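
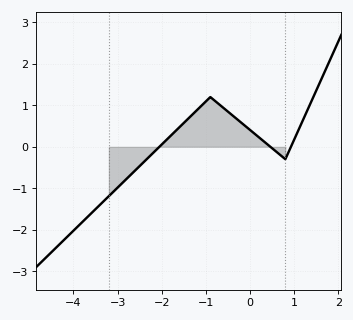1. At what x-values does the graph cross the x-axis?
-2.05, 0.46, 0.927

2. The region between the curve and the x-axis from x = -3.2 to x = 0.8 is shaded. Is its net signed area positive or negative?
positive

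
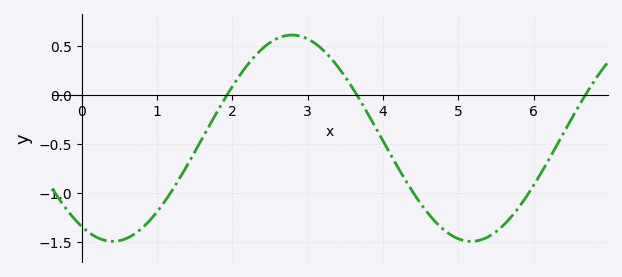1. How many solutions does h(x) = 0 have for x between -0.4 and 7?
3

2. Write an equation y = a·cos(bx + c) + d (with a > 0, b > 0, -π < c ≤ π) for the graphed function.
y = 1.05cos(1.3x + 2.6) - 0.44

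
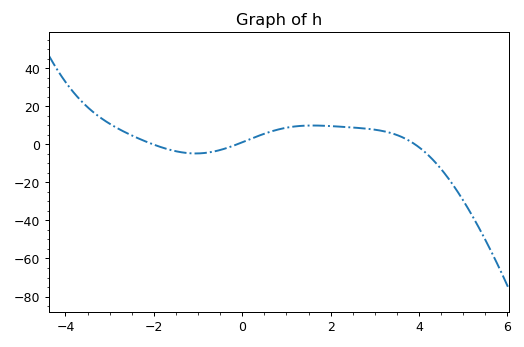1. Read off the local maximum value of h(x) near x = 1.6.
10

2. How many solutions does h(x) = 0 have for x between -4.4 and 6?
3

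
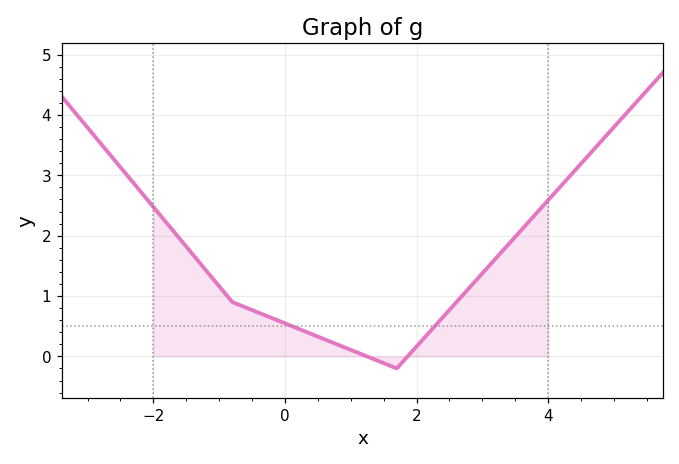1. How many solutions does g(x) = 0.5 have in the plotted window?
2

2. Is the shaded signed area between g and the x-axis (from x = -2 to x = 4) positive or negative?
positive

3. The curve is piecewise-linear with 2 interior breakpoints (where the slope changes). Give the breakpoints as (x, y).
(-0.8, 0.9); (1.7, -0.2)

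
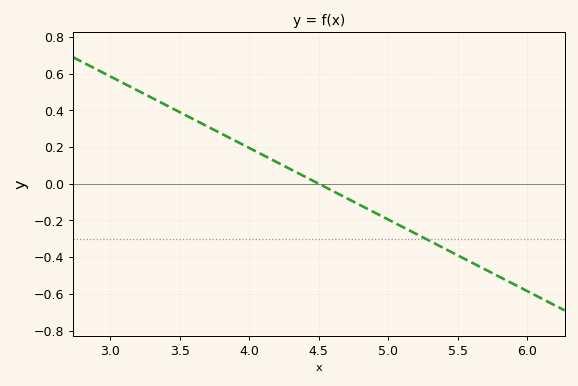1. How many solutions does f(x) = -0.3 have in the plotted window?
1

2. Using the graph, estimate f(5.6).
-0.42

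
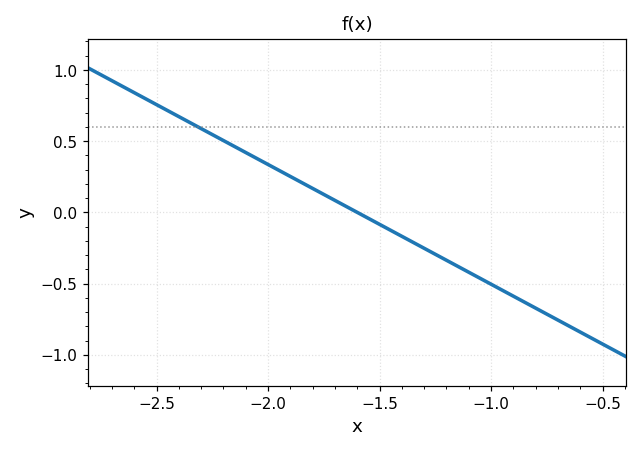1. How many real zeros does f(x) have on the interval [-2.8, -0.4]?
1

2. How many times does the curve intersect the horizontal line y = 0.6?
1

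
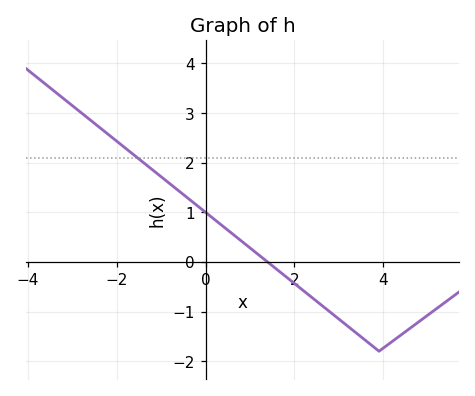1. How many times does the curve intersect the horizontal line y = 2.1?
1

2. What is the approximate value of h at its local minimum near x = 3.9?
-1.8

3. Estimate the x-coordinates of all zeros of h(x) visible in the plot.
1.4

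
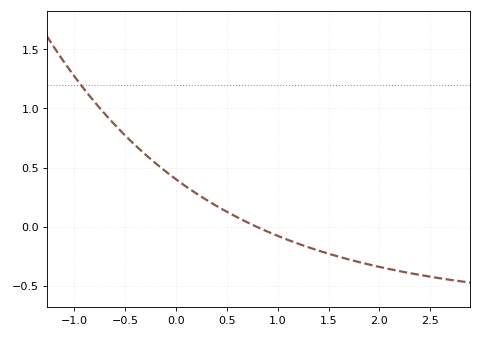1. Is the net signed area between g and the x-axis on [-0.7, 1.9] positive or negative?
positive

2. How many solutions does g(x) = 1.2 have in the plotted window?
1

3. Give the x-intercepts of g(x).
0.79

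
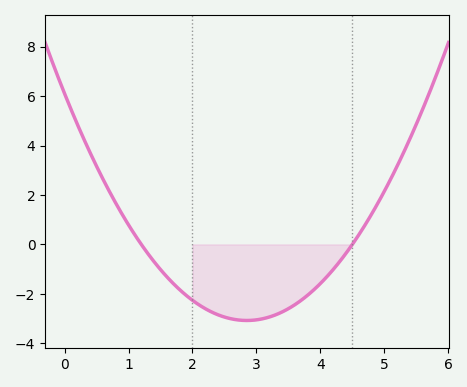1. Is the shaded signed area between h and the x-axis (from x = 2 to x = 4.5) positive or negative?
negative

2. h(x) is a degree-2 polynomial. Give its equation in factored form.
y = 1.13(x - 1.2)(x - 4.5)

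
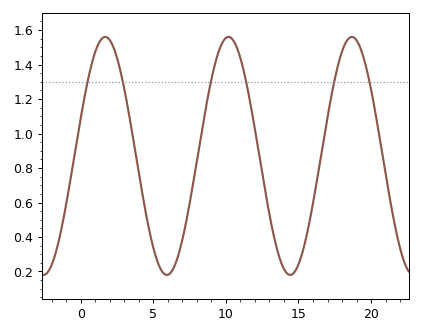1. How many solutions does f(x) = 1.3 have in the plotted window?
6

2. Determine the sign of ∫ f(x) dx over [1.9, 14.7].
positive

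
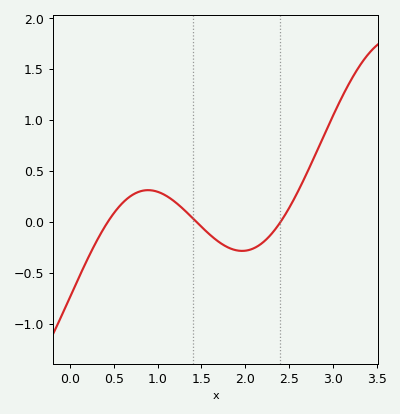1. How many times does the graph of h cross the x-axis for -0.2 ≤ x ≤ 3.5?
3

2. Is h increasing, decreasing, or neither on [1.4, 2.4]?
neither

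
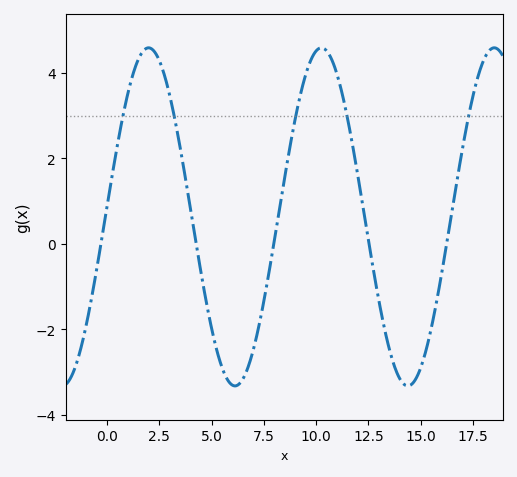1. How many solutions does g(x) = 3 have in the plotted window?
5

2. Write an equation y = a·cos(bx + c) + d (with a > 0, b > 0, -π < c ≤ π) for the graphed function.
y = 3.96cos(0.76x - 1.5) + 0.63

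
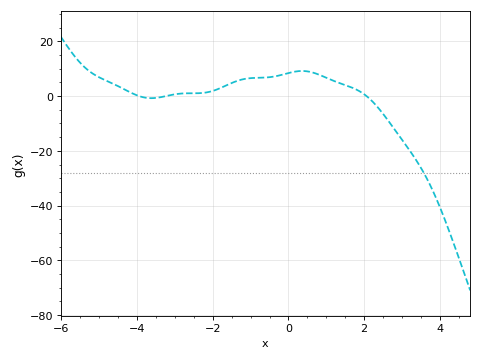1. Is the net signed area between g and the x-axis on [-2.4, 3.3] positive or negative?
positive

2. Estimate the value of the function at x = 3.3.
-22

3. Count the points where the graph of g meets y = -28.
1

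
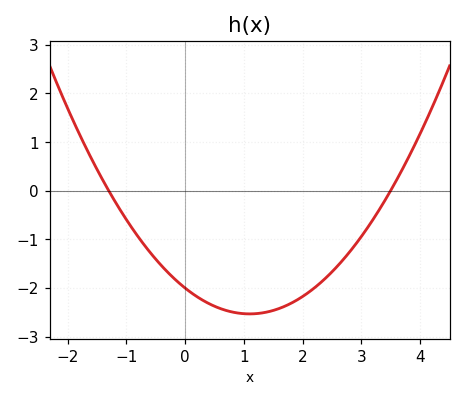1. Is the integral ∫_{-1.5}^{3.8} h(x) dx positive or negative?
negative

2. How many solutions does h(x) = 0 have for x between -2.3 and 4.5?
2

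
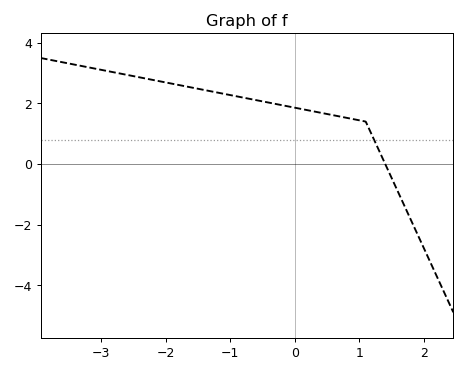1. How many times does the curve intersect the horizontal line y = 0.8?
1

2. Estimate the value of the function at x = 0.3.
1.73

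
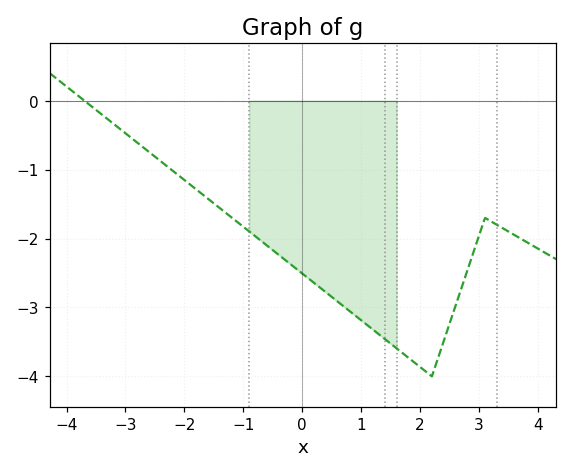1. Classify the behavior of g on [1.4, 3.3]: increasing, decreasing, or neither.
neither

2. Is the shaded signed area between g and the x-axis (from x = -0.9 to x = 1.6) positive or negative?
negative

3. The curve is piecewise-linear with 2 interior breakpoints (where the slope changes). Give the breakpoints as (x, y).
(2.2, -4); (3.1, -1.7)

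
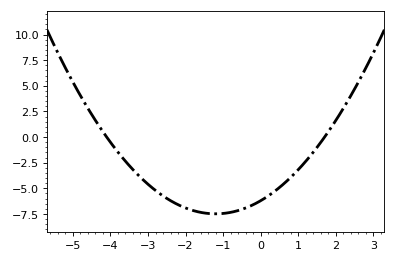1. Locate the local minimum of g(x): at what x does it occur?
-1.2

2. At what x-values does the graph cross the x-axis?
-4, 1.6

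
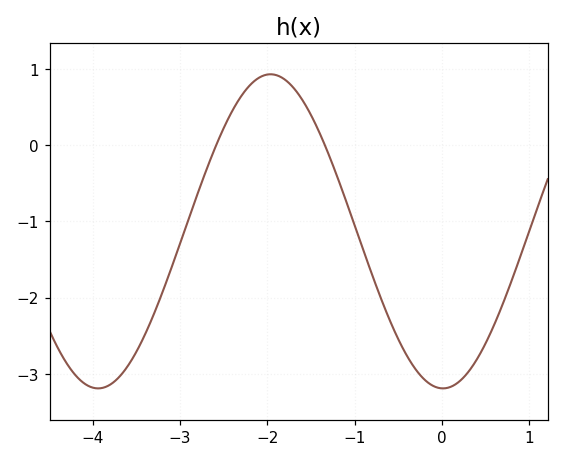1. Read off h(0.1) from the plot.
-3.2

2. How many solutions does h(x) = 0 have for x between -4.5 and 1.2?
2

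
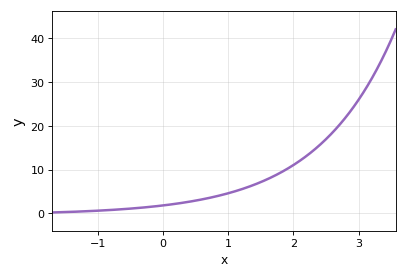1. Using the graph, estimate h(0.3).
2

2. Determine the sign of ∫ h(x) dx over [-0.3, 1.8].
positive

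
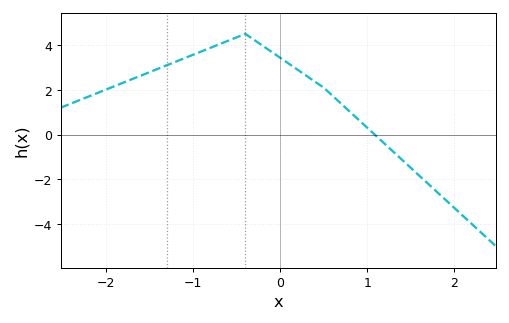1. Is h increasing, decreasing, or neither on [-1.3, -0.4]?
increasing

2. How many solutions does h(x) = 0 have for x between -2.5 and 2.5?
1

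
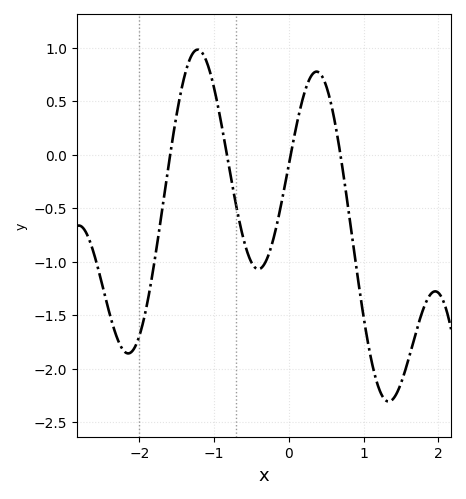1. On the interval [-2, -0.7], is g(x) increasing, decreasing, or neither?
neither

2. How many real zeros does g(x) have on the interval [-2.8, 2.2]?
4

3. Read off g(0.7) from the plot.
-0.05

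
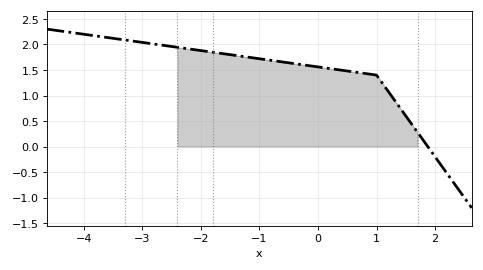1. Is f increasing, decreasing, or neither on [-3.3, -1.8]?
decreasing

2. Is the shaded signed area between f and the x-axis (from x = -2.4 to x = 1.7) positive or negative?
positive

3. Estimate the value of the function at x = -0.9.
1.7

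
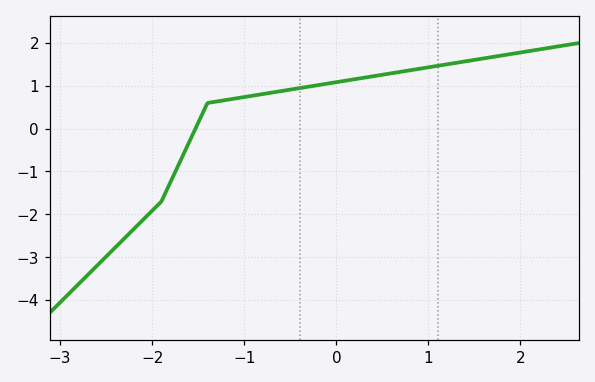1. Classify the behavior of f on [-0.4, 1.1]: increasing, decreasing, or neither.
increasing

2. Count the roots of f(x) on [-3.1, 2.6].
1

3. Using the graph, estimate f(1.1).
1.47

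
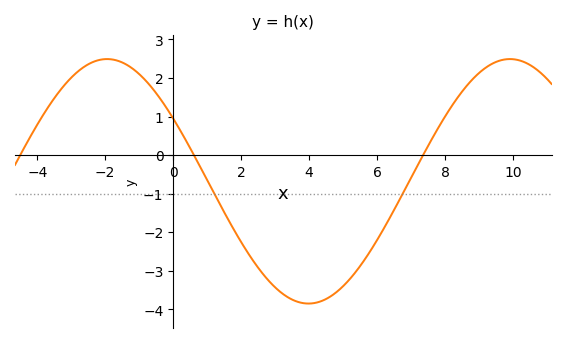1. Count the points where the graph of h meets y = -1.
2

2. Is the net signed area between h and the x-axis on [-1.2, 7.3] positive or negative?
negative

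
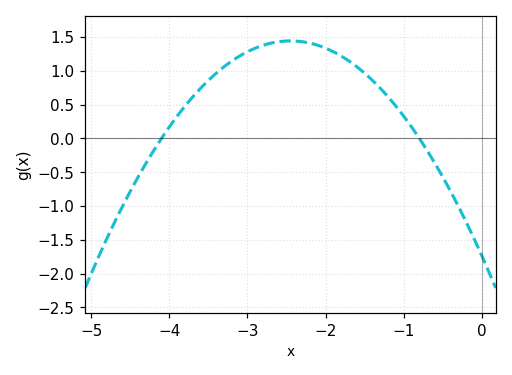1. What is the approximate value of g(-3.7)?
0.615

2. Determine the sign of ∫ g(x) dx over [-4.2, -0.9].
positive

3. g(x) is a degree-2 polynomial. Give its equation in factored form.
y = -0.53(x + 4.1)(x + 0.8)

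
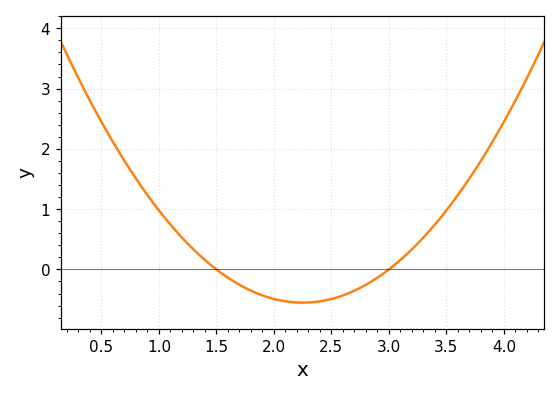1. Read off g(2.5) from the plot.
-0.5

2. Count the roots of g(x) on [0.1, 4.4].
2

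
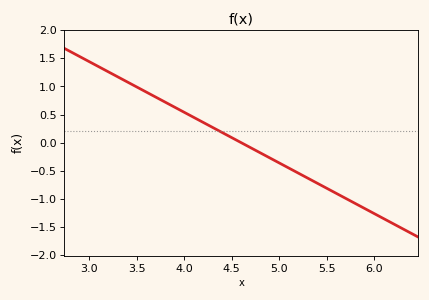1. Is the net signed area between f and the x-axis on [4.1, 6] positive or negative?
negative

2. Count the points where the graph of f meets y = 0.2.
1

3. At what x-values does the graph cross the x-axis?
4.6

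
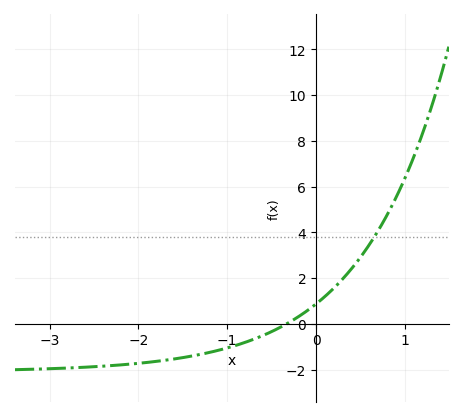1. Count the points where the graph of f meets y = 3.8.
1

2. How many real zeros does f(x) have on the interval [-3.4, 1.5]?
1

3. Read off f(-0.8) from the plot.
-0.812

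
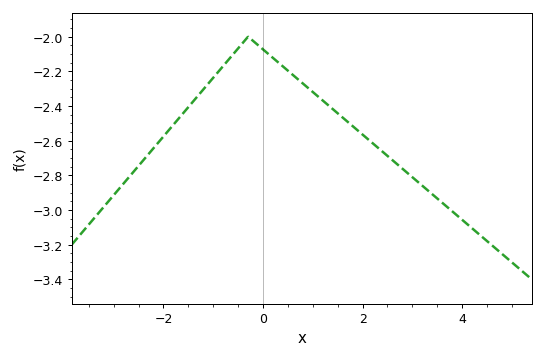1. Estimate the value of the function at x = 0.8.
-2.28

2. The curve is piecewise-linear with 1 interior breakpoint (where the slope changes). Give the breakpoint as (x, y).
(-0.3, -2)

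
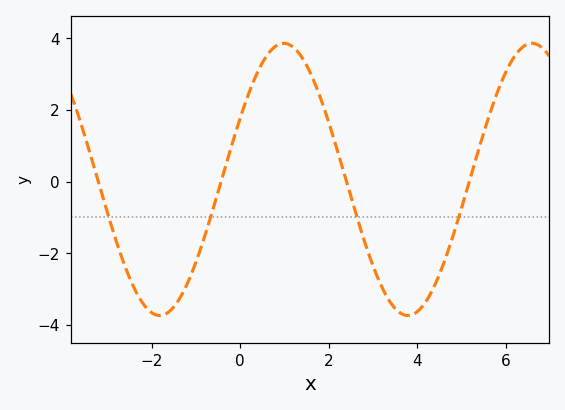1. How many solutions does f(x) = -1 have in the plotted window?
4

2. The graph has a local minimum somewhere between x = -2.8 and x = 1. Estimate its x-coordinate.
-1.82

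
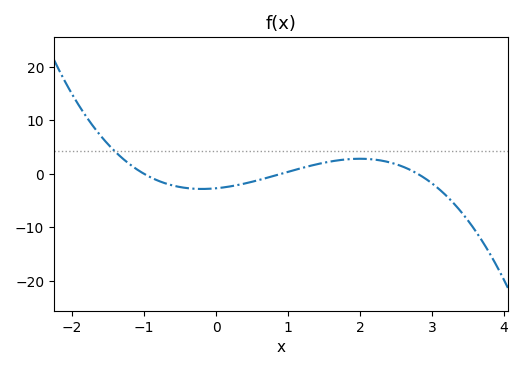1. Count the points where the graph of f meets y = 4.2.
1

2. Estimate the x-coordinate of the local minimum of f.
-0.2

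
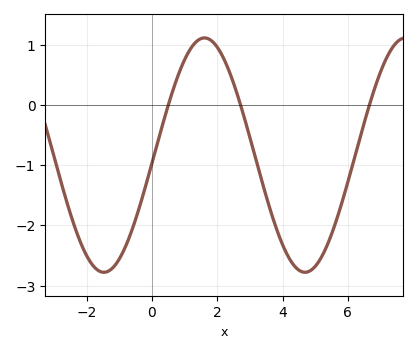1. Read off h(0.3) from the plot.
-0.373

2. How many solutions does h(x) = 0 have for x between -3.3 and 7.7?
3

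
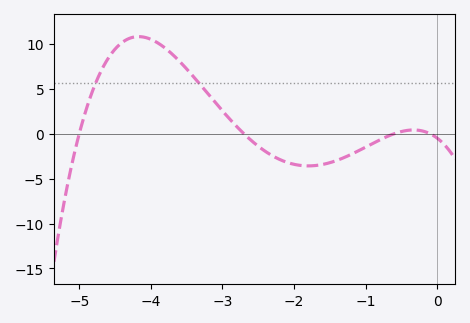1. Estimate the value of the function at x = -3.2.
4.42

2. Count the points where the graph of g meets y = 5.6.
2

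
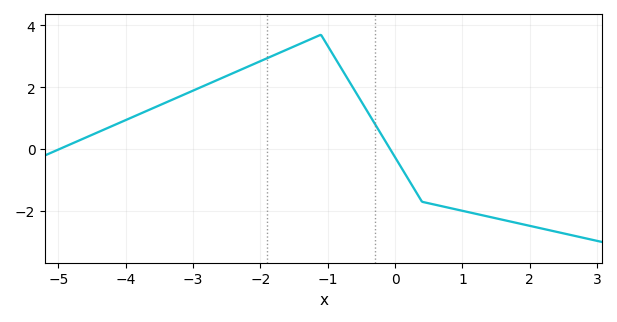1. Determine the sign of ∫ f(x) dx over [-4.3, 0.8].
positive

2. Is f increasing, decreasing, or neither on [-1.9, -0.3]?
neither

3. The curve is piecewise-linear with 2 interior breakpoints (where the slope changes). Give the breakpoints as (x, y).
(-1.1, 3.7); (0.4, -1.7)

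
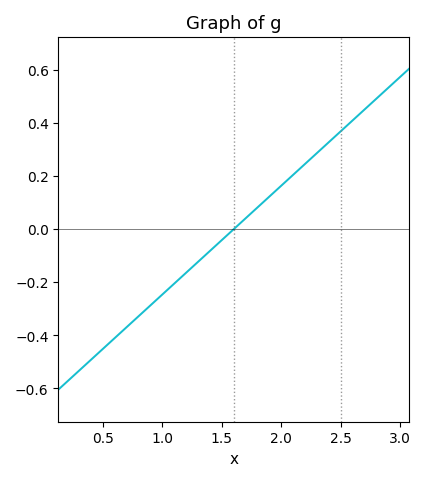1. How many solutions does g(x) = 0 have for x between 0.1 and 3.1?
1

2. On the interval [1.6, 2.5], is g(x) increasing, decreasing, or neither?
increasing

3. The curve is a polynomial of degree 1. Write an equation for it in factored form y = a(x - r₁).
y = 0.41(x - 1.6)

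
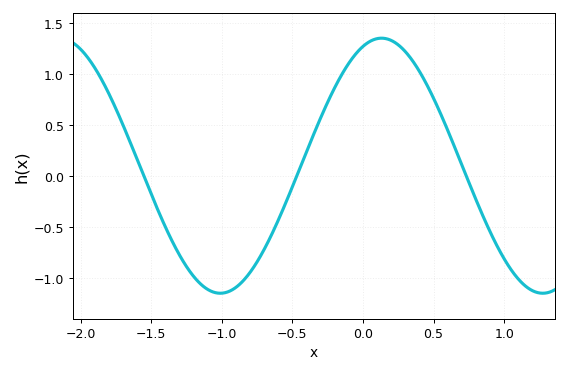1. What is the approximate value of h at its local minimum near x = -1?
-1.15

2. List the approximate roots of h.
-1.55, -0.45, 0.75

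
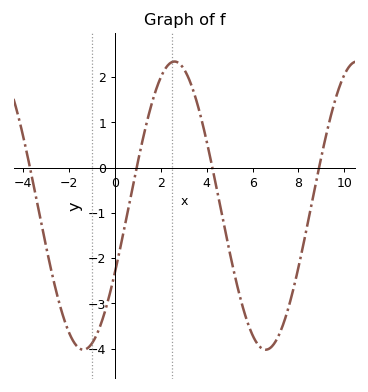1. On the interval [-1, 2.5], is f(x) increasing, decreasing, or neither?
increasing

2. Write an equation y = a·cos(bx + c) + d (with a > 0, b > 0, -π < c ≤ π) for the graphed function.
y = 3.18cos(0.79x - 2) - 0.84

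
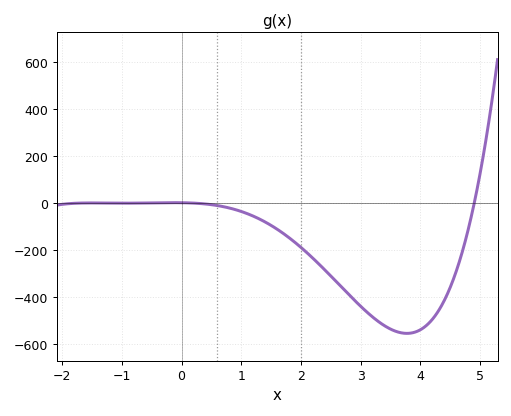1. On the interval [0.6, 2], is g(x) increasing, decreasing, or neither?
decreasing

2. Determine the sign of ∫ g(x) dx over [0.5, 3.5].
negative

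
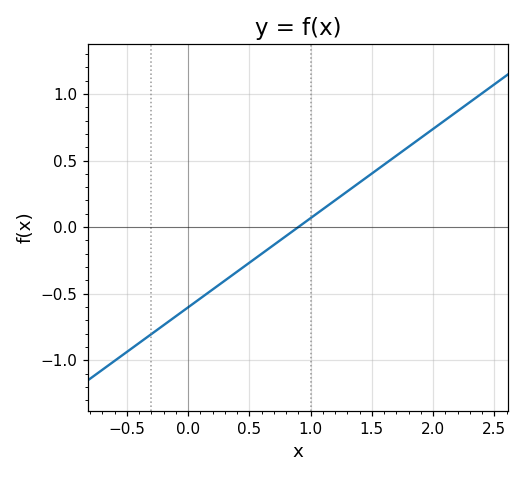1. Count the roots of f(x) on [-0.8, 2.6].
1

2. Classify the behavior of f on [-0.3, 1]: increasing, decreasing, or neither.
increasing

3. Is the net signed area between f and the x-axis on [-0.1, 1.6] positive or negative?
negative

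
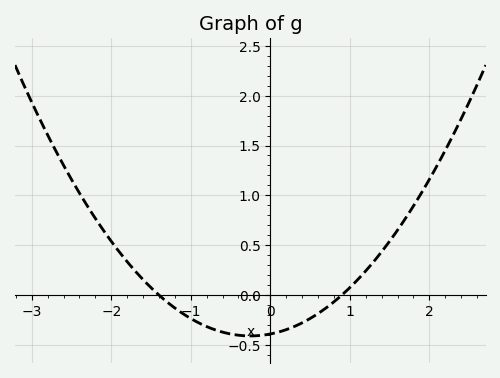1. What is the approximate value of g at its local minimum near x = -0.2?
-0.4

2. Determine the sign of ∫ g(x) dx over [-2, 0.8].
negative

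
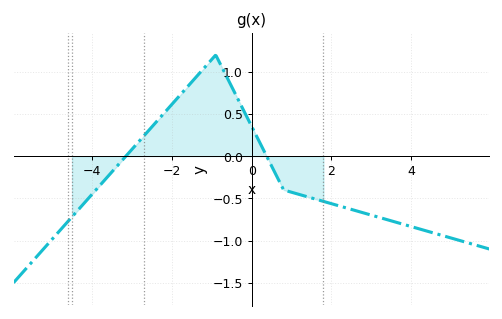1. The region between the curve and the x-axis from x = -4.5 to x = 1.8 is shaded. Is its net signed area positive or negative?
positive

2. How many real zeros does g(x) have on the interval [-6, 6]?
2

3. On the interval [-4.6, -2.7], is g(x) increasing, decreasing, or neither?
increasing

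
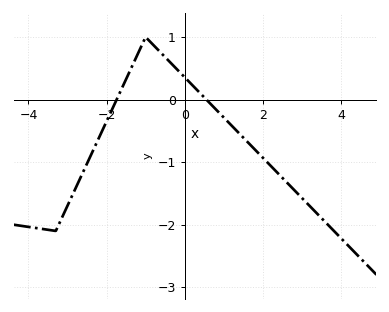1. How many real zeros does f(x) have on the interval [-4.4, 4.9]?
2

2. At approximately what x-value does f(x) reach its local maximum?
-1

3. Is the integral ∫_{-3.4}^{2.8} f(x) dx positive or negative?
negative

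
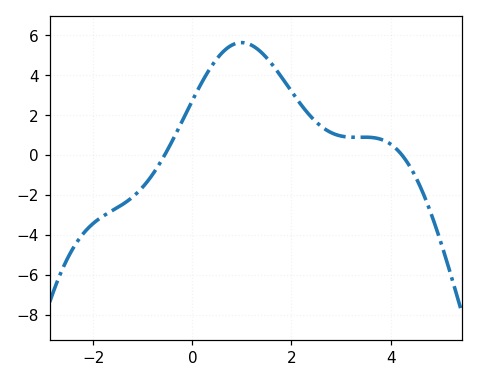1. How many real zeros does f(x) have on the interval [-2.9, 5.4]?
2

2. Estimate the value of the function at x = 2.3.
2.2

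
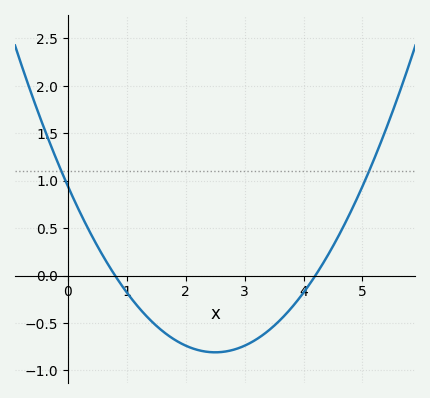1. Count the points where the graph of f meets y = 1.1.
2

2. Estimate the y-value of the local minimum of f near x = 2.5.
-0.8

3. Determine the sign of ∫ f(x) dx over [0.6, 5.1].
negative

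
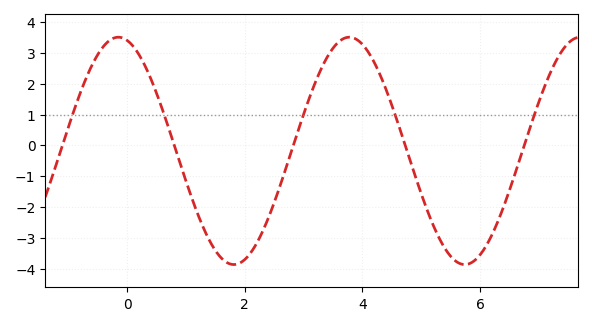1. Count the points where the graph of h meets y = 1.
5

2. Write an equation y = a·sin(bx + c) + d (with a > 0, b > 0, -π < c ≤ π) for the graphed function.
y = 3.69sin(1.6x + 1.81) - 0.18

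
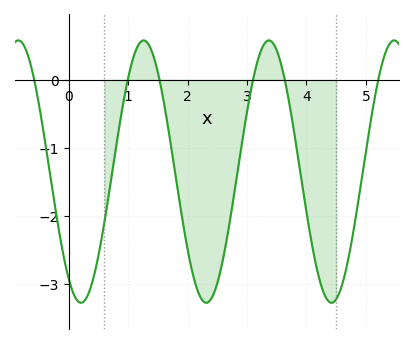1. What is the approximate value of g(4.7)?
-2.65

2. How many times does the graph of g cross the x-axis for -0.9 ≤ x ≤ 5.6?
6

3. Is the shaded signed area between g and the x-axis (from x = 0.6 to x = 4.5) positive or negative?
negative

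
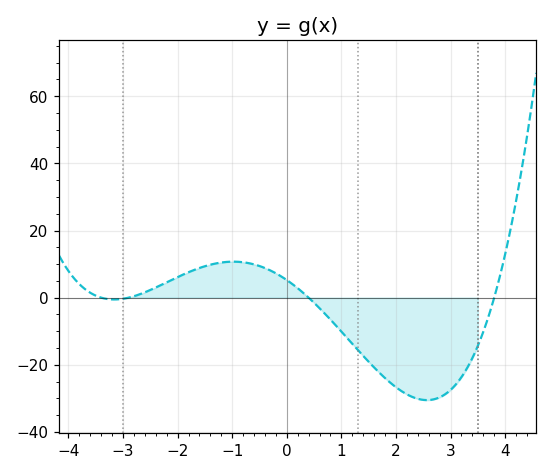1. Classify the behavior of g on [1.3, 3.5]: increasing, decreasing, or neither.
neither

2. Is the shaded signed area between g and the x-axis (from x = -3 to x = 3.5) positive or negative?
negative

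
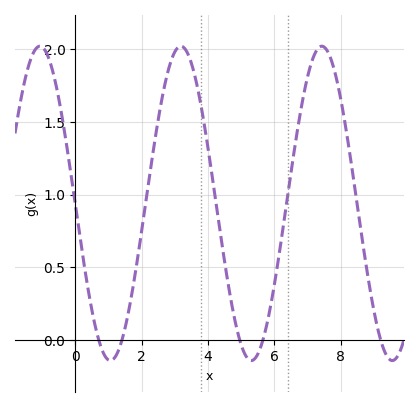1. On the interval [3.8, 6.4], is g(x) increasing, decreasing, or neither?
neither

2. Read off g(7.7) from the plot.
1.93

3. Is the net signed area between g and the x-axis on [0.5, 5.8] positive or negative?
positive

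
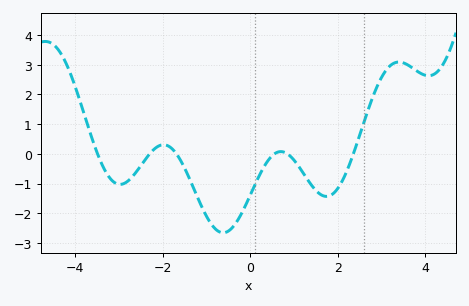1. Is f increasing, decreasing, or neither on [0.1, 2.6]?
neither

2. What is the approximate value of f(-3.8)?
1.34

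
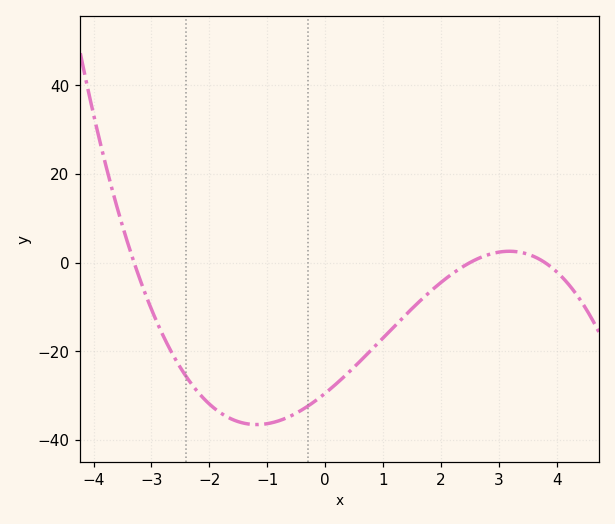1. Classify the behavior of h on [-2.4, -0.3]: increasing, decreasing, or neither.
neither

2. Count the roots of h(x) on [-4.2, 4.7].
3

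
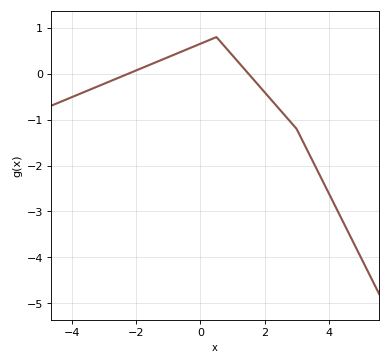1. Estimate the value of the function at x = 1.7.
-0.2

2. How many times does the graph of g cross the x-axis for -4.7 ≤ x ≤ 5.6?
2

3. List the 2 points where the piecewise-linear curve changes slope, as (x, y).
(0.5, 0.8); (3, -1.2)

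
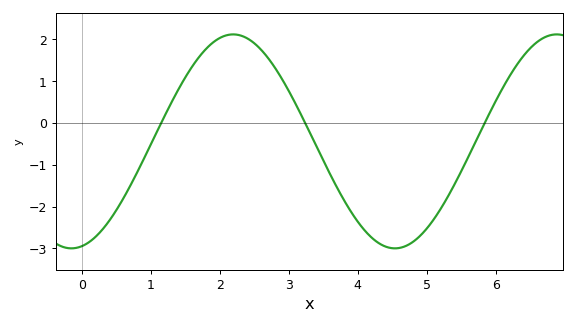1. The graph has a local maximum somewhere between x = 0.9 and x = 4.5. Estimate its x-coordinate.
2.2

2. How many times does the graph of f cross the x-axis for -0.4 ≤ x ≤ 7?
3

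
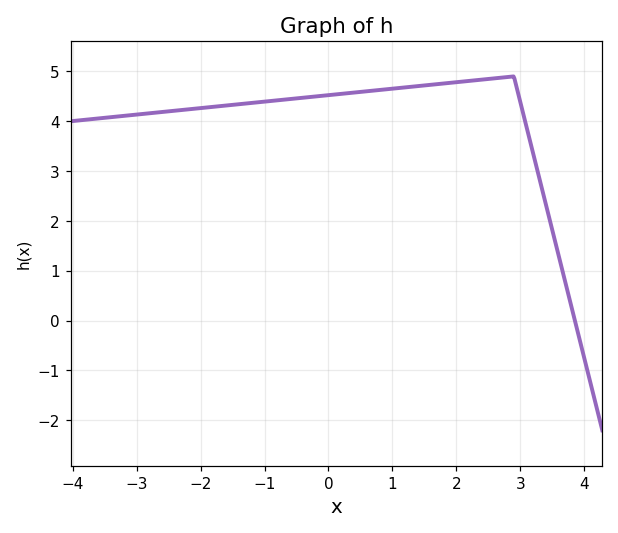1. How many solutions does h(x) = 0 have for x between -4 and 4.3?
1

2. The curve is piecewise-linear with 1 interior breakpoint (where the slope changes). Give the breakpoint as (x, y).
(2.9, 4.9)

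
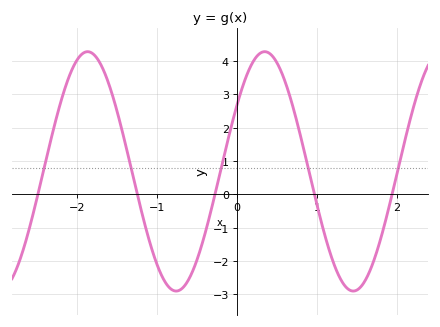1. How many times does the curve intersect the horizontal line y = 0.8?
5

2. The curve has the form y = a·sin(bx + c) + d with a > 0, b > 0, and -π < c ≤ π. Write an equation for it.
y = 3.59sin(2.84x + 0.58) + 0.69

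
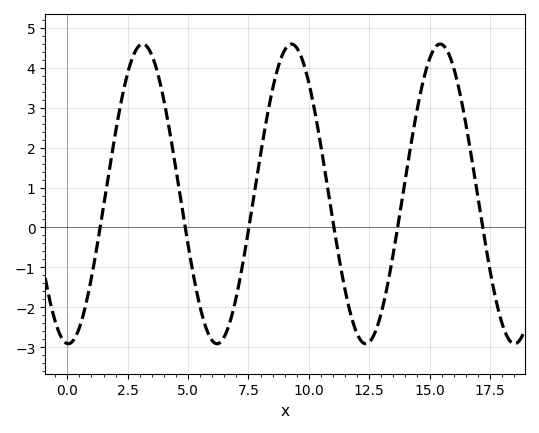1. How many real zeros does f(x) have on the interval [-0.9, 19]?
6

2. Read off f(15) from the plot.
4.2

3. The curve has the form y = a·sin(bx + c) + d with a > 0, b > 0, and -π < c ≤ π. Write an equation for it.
y = 3.75sin(1x - 1.6) + 0.84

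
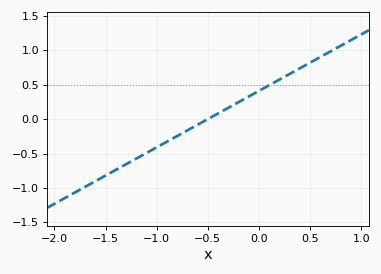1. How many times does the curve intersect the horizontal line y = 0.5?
1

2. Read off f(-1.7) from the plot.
-1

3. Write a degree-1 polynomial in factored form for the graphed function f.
y = 0.82(x + 0.5)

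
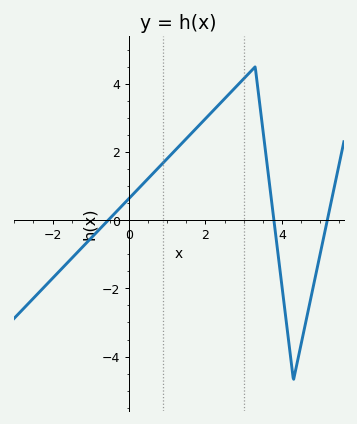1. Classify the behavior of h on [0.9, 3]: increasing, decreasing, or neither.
increasing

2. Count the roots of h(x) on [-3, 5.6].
3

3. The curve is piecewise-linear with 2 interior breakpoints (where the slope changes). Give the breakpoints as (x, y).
(3.3, 4.5); (4.3, -4.7)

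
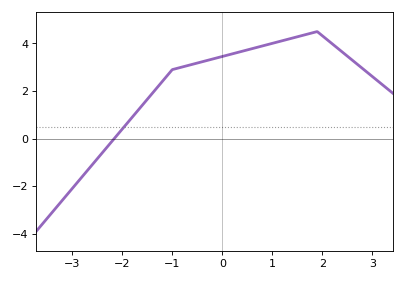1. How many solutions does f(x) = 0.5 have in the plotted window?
1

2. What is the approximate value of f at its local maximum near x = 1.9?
4.4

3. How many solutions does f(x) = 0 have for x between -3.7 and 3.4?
1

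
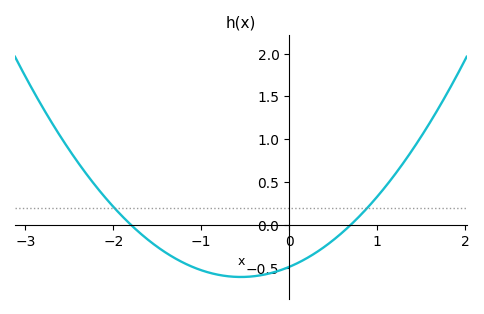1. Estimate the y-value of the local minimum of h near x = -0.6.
-0.6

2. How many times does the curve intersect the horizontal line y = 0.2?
2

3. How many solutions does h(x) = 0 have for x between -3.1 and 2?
2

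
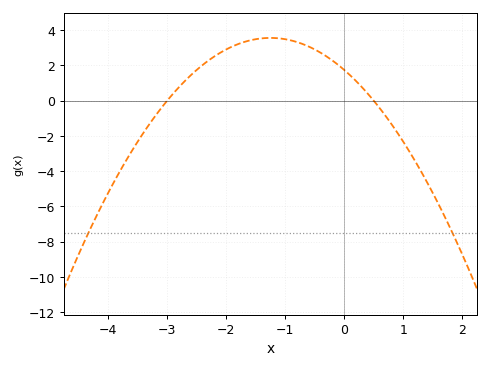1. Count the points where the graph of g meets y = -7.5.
2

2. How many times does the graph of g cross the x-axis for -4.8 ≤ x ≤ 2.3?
2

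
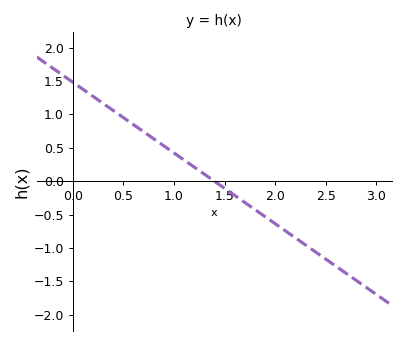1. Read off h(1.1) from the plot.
0.318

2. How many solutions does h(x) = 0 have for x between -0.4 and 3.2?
1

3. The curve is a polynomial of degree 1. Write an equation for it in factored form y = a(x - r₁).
y = -1.06(x - 1.4)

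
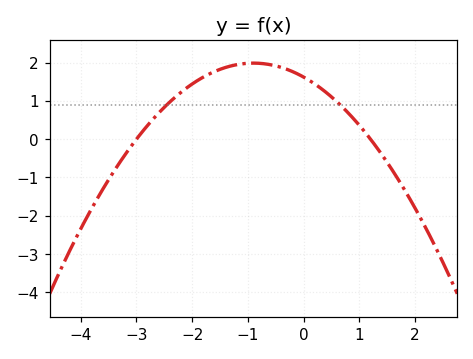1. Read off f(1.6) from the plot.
-0.828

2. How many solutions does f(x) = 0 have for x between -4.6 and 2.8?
2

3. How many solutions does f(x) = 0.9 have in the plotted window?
2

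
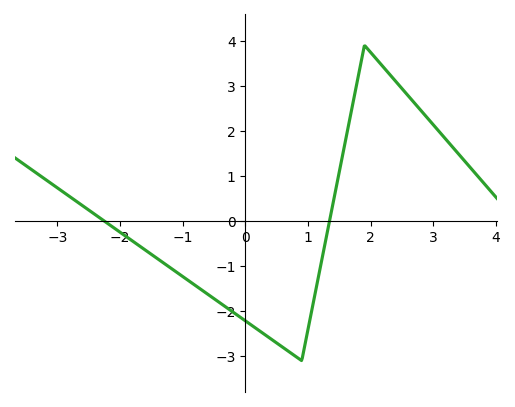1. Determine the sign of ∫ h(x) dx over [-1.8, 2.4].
negative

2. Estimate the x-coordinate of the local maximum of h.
2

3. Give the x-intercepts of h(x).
-2.2, 1.4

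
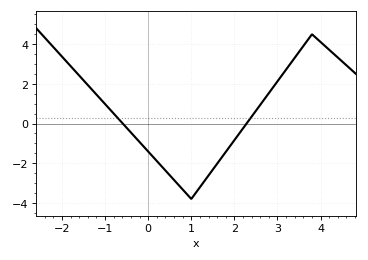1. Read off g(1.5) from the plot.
-2.32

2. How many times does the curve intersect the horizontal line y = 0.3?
2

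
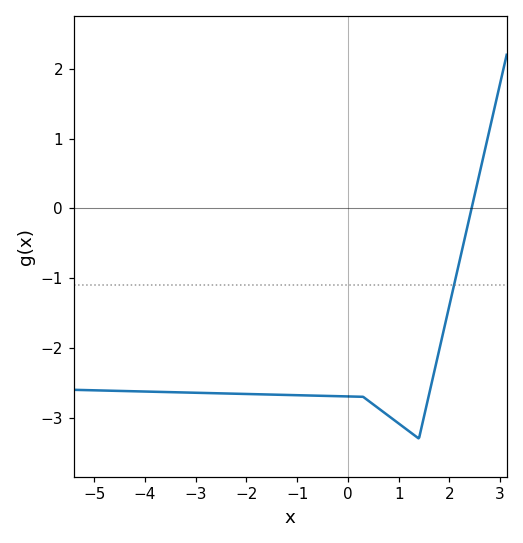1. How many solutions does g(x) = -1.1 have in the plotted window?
1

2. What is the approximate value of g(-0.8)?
-2.7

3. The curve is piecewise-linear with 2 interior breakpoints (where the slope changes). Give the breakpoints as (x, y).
(0.3, -2.7); (1.4, -3.3)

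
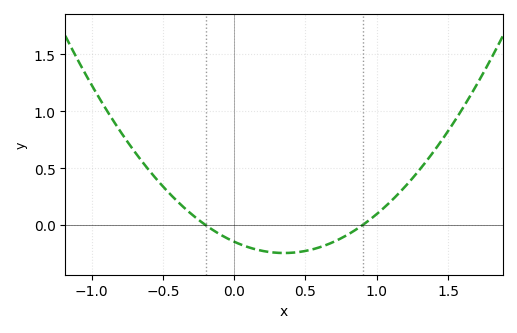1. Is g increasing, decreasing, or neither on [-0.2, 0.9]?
neither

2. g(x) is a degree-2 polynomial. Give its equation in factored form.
y = 0.81(x + 0.2)(x - 0.9)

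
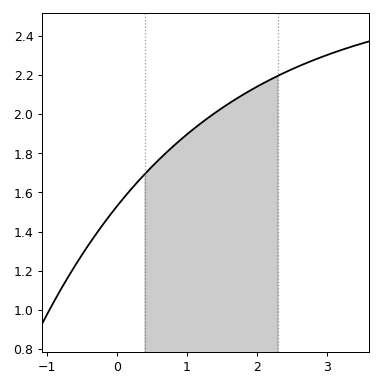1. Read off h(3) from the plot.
2.3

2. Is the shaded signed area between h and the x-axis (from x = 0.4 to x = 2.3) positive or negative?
positive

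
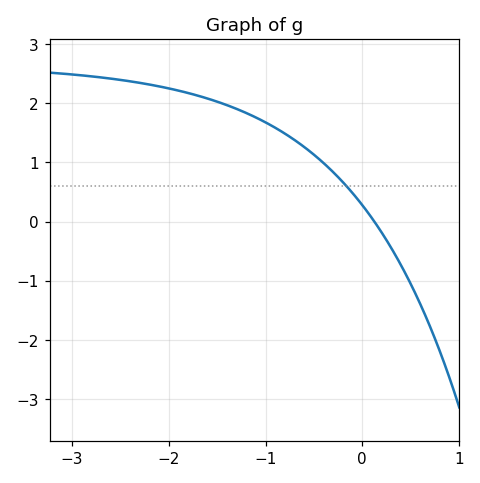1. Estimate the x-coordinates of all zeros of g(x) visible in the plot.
0.125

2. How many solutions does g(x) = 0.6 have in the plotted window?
1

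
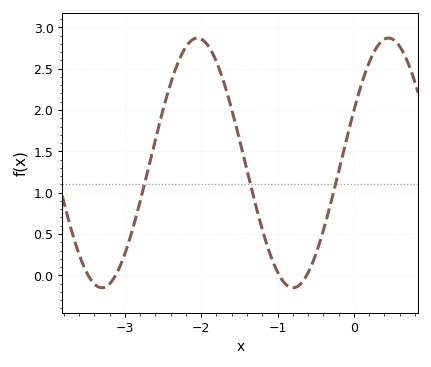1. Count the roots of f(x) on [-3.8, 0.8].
4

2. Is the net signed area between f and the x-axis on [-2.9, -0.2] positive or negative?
positive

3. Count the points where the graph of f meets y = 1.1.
3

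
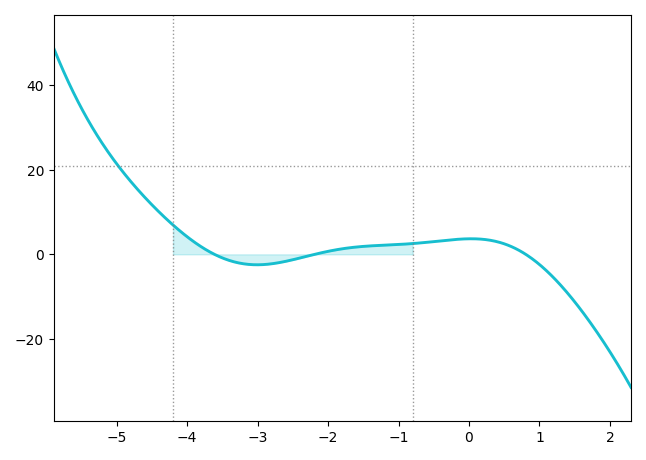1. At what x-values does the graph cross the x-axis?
-3.6, -2.2, 0.8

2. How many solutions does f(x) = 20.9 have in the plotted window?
1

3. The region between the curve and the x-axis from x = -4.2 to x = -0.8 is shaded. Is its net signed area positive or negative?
positive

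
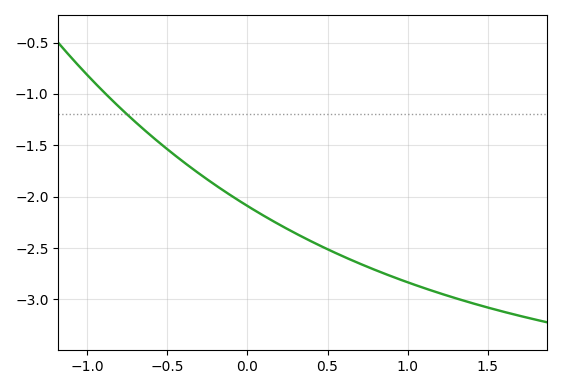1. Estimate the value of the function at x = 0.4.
-2.45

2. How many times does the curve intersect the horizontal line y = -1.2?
1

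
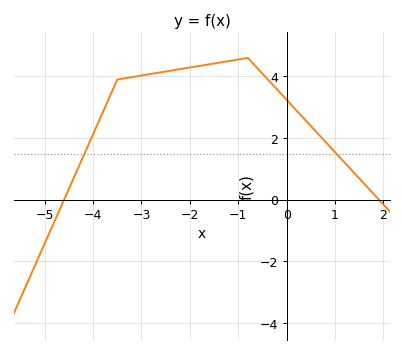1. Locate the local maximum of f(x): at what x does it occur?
-0.8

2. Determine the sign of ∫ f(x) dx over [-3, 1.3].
positive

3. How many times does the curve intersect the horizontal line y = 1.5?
2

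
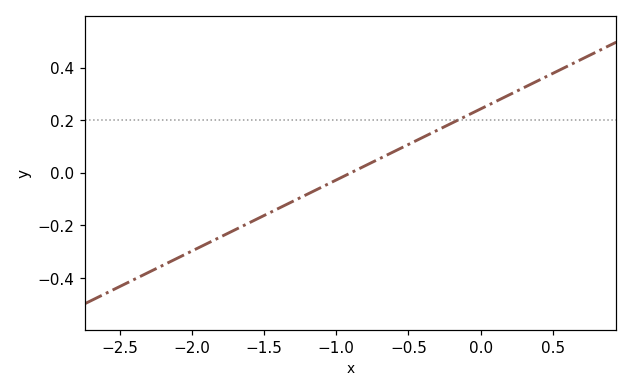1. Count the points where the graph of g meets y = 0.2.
1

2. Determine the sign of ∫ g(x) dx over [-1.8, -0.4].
negative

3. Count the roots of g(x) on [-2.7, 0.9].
1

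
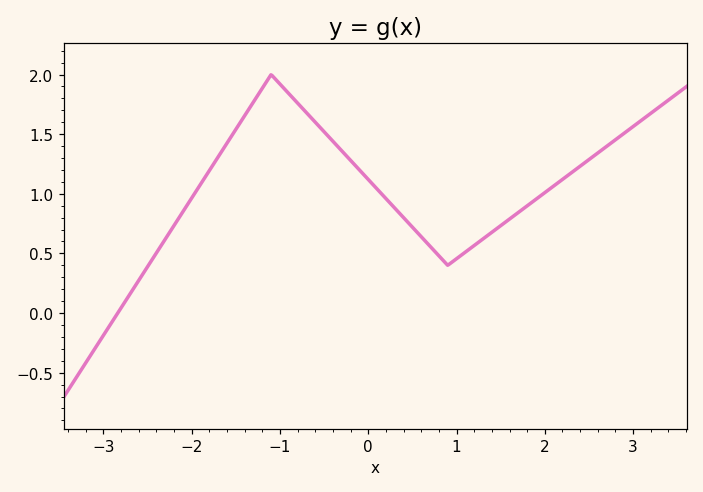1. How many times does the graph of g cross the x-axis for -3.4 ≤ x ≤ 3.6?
1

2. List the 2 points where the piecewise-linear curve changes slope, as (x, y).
(-1.1, 2); (0.9, 0.4)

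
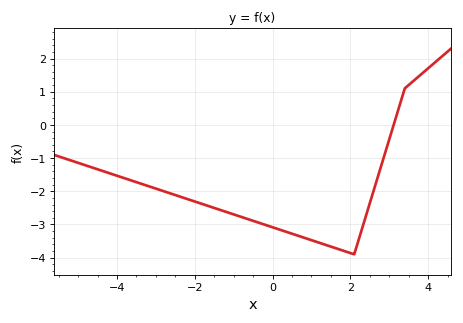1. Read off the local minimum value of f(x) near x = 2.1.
-3.9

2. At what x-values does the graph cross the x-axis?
3.2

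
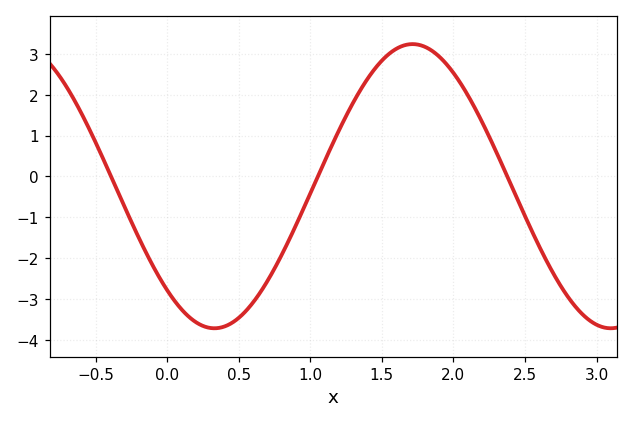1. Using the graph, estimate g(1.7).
3.24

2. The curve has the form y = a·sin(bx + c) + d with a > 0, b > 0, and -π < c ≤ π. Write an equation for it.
y = 3.48sin(2.27x - 2.32) - 0.24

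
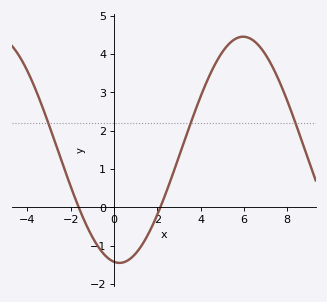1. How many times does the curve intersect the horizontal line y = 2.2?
3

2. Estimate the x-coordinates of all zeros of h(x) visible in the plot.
-1.63, 2.14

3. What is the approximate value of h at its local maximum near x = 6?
4.45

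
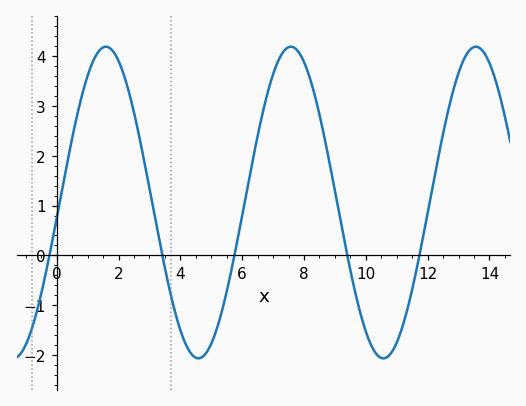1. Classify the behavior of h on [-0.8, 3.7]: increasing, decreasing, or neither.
neither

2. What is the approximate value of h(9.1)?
1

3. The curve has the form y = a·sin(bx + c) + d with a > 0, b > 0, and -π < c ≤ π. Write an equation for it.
y = 3.12sin(1.1x - 0.1) + 1.06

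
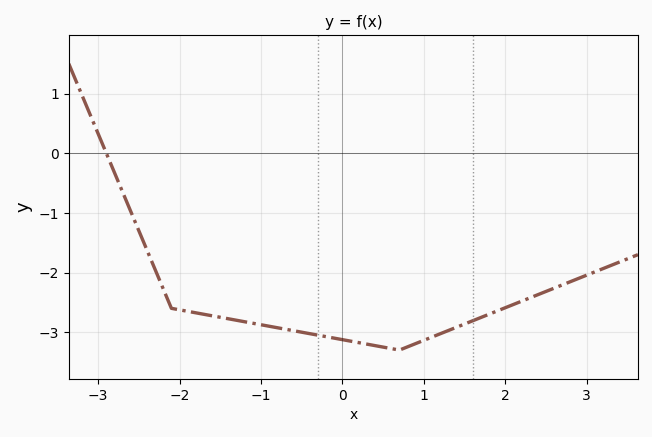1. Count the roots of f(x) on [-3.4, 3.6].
1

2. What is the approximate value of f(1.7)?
-2.8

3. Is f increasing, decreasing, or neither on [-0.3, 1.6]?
neither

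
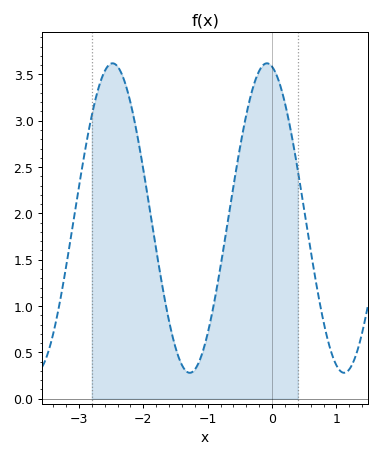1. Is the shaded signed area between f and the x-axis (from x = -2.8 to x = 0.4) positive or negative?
positive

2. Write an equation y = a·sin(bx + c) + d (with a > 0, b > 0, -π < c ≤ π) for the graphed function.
y = 1.67sin(2.6x + 1.8) + 1.95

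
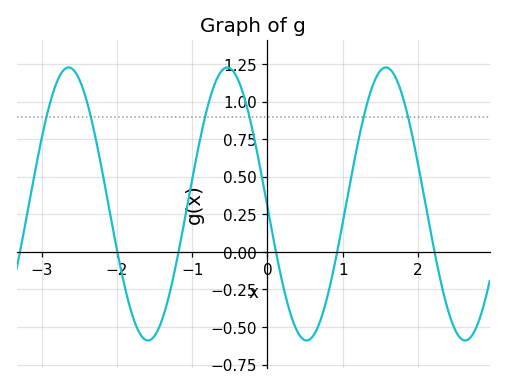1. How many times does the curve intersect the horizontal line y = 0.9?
6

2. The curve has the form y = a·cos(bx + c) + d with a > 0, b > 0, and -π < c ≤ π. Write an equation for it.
y = 0.91cos(3x + 1.6) + 0.32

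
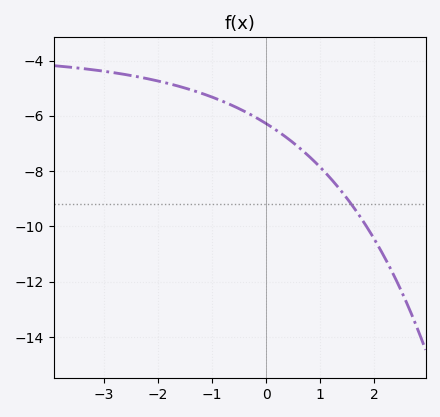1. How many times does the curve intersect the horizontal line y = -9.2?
1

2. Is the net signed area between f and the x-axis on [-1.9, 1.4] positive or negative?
negative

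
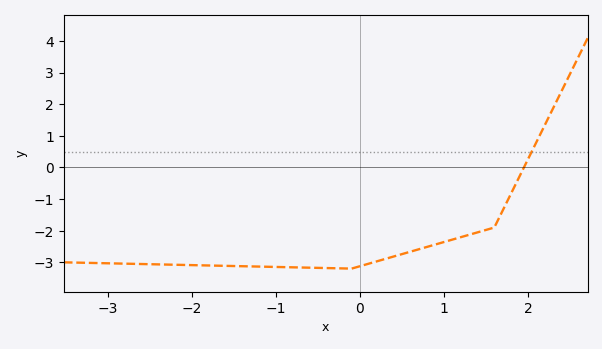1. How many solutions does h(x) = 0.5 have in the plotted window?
1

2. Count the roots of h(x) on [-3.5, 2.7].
1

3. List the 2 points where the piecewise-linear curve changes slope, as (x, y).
(-0.1, -3.2); (1.6, -1.9)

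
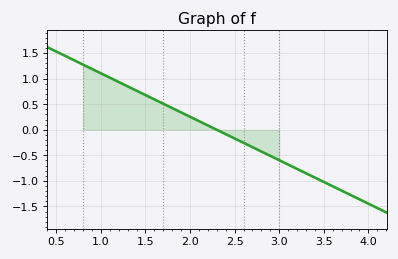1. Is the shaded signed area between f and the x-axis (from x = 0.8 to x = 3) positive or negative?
positive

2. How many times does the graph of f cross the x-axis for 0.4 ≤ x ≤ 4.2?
1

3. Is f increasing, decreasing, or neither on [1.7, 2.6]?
decreasing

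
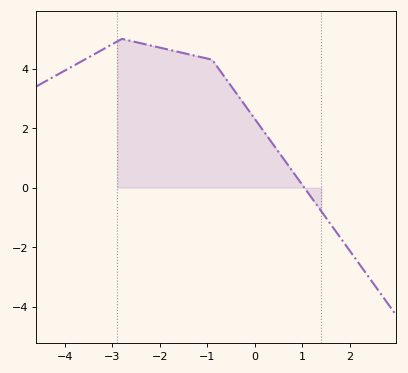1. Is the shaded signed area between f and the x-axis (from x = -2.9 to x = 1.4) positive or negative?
positive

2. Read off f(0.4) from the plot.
1.42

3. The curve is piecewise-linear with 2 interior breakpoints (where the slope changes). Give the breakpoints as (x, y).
(-2.8, 5); (-0.9, 4.3)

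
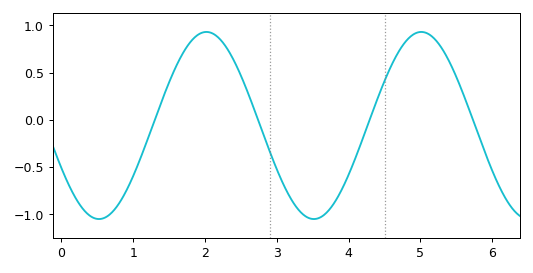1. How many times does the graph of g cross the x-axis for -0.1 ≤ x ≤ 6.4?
4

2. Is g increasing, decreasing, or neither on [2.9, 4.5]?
neither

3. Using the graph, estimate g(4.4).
0.2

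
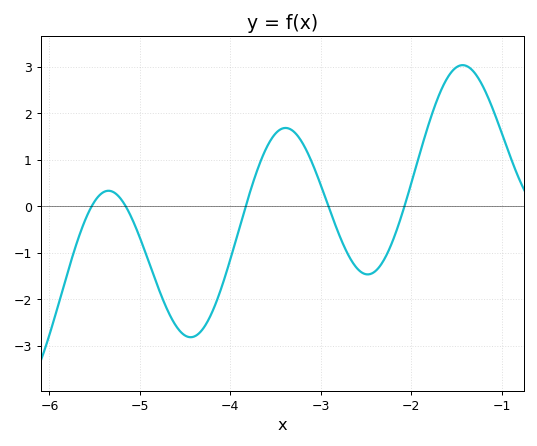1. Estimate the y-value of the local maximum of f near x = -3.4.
1.7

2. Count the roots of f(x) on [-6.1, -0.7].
5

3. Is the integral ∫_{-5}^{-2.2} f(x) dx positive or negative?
negative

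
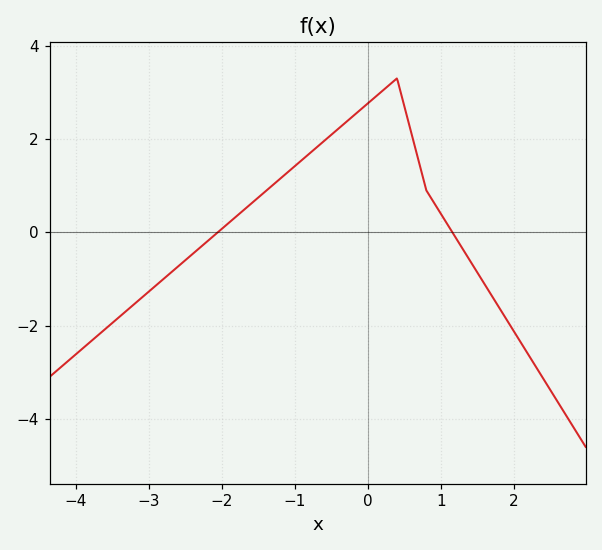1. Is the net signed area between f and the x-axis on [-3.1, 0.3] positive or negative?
positive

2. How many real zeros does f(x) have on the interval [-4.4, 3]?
2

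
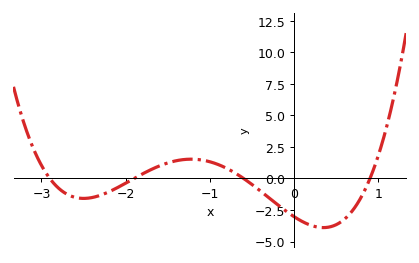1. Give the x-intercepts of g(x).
-2.9, -1.9, -0.6, 0.9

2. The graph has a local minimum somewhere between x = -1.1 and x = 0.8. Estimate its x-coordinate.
0.347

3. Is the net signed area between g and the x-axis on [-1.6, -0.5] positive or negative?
positive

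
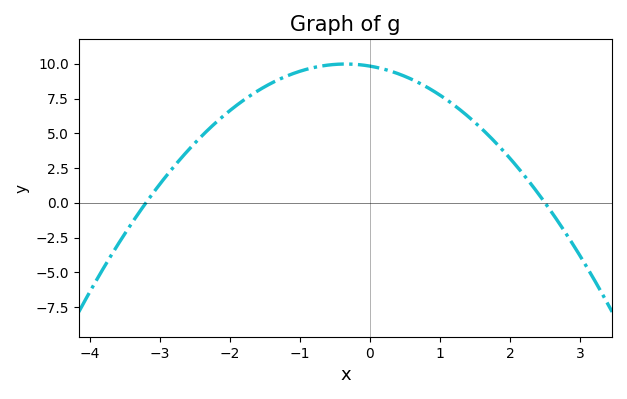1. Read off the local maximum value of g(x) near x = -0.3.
10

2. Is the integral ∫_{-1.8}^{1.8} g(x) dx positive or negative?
positive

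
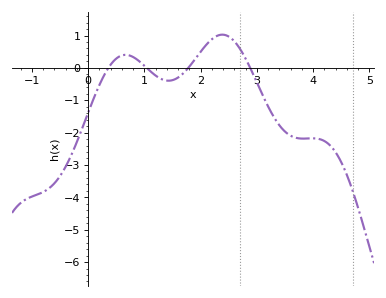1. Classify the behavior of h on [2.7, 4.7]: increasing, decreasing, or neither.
neither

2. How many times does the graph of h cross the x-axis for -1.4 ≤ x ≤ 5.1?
4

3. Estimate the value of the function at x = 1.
0.1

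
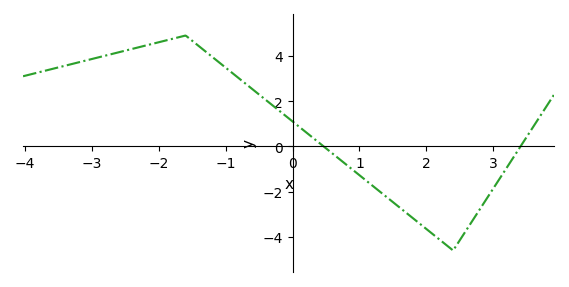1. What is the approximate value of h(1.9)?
-3.41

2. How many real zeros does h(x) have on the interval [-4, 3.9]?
2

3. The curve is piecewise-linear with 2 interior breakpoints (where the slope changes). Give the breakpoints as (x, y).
(-1.6, 4.9); (2.4, -4.6)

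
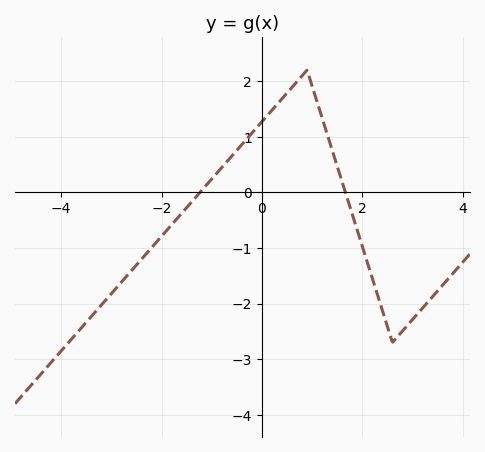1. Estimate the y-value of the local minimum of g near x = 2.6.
-2.7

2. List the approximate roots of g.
-1.23, 1.66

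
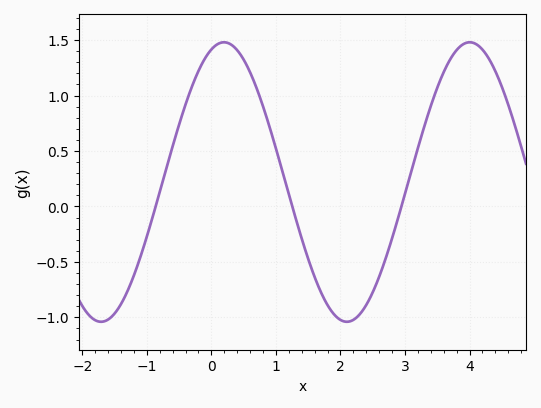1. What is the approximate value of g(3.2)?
0.55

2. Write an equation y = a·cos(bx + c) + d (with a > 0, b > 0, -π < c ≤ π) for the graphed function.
y = 1.26cos(1.6x - 0.32) + 0.22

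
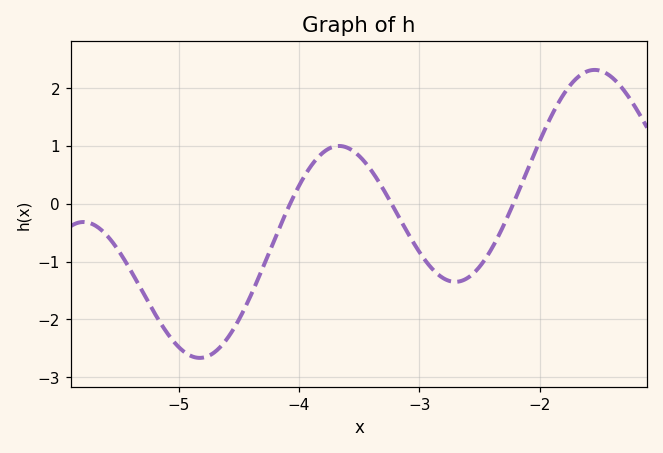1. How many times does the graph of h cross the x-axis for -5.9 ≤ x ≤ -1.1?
3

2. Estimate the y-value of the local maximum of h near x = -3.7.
1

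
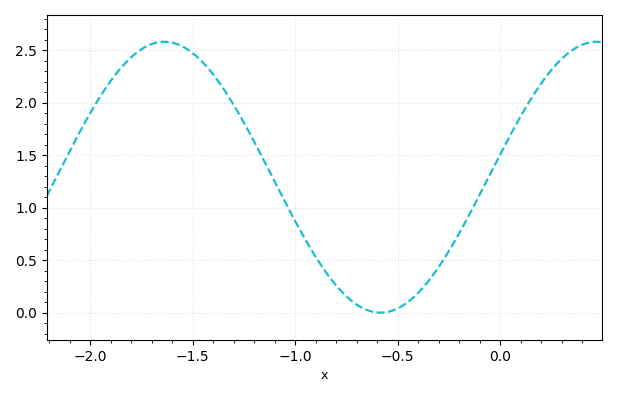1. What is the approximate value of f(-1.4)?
2.25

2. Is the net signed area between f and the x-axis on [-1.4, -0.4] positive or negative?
positive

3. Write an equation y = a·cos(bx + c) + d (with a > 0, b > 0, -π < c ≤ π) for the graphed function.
y = 1.29cos(3x - 1.4) + 1.29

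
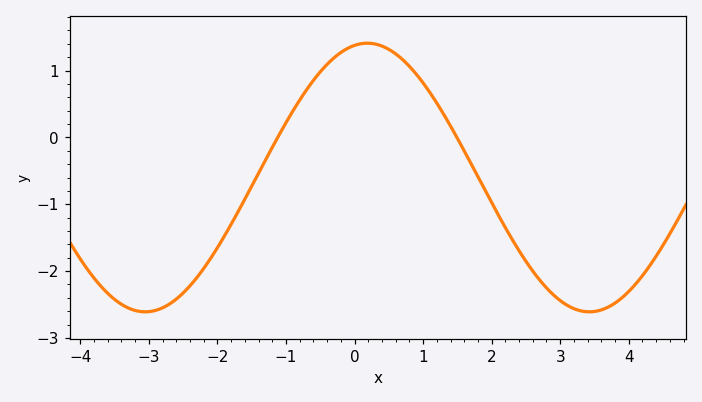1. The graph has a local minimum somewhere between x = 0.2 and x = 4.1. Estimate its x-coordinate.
3.43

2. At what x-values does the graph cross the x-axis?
-1.12, 1.49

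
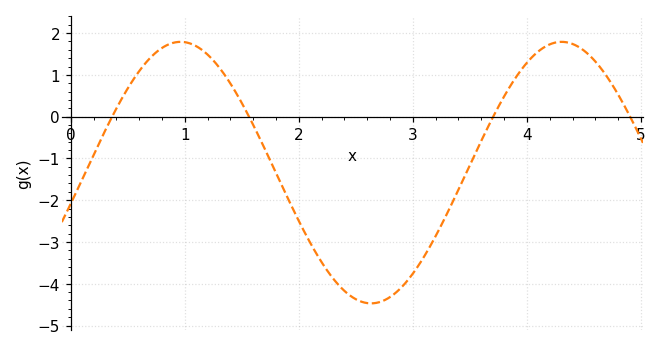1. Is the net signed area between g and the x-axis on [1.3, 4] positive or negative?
negative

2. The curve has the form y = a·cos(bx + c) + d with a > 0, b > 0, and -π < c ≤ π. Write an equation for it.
y = 3.13cos(1.9x - 1.8) - 1.34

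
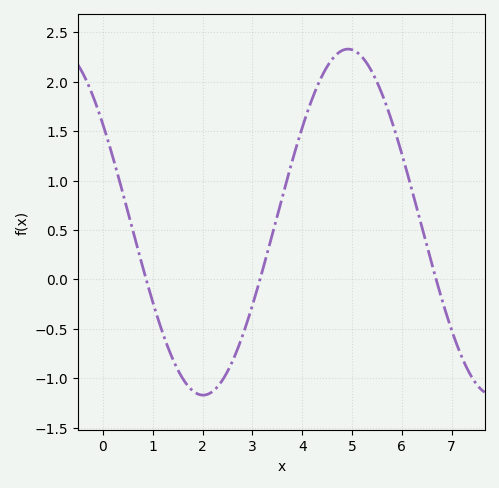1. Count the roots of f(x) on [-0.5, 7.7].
3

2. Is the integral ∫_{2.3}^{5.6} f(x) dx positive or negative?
positive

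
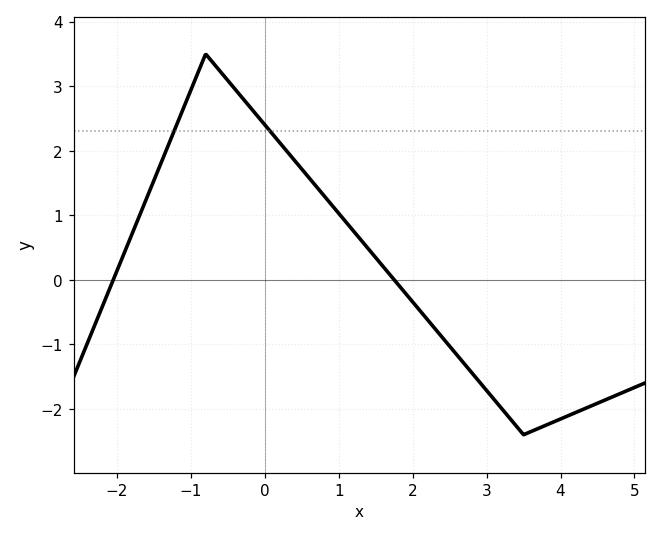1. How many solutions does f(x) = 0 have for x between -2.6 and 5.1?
2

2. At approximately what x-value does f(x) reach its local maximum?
-0.8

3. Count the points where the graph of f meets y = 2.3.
2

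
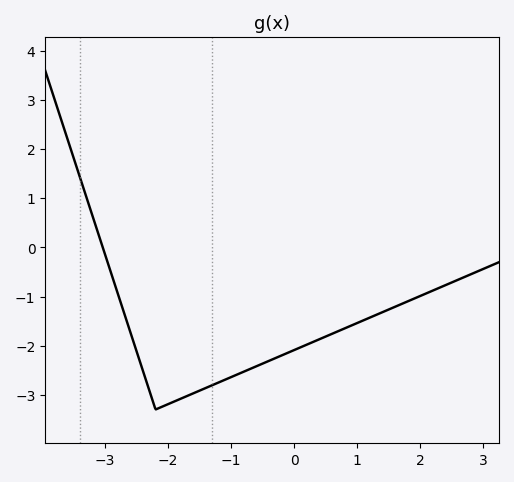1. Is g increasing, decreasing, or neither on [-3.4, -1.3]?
neither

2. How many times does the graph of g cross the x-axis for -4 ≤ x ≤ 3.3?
1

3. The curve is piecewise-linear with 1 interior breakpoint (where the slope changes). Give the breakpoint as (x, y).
(-2.2, -3.3)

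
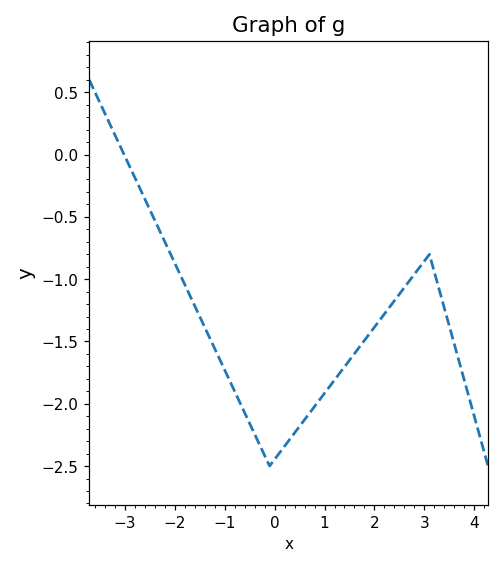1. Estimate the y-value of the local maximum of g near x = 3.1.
-0.8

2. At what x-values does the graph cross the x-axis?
-3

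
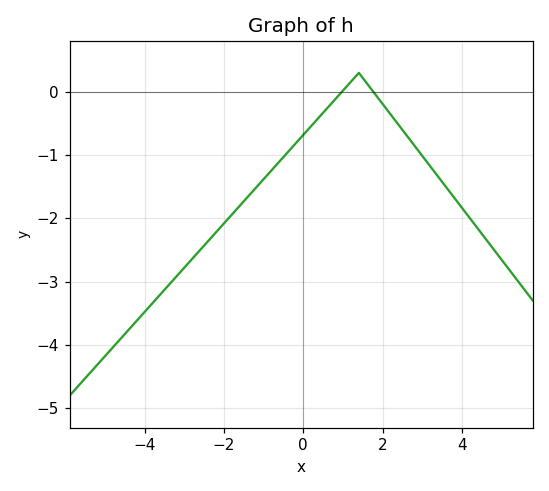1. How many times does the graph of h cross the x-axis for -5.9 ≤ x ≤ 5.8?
2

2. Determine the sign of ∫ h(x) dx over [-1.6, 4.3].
negative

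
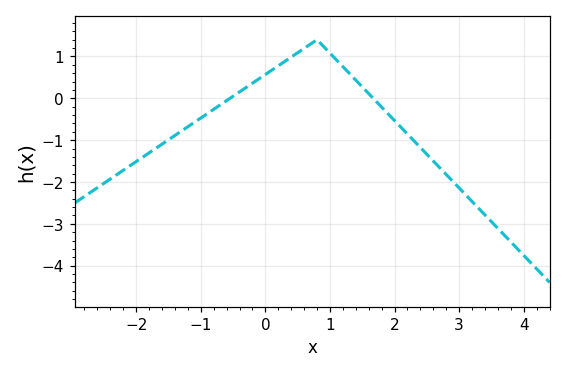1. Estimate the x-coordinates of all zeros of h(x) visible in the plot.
-0.546, 1.67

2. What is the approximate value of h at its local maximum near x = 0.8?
1.4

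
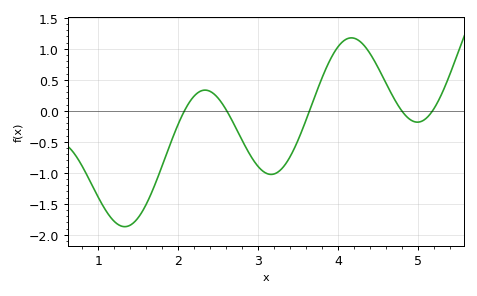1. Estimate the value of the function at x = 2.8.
-0.479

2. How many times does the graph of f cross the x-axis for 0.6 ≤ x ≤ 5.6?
5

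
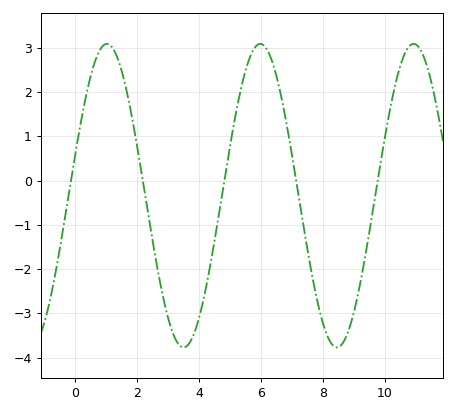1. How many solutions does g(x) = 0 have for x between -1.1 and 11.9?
5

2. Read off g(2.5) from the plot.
-1.33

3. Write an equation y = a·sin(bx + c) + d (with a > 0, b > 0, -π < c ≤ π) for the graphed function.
y = 3.43sin(1.27x + 0.26) - 0.34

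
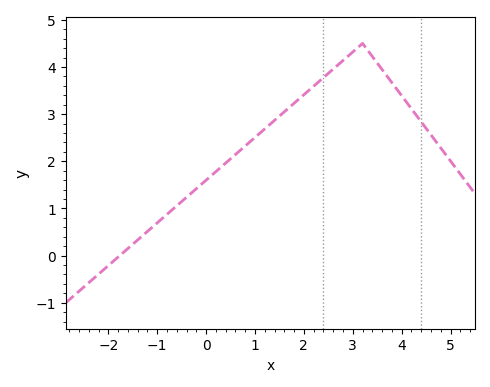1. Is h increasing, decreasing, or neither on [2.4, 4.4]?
neither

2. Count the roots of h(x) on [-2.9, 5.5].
1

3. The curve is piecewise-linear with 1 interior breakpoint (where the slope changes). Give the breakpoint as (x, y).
(3.2, 4.5)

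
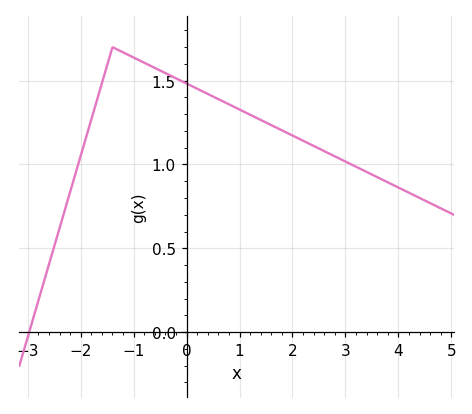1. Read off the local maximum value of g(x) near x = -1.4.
1.7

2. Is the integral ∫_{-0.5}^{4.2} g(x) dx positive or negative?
positive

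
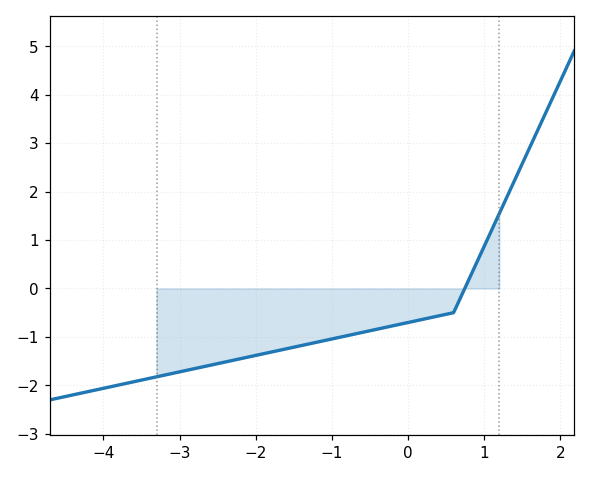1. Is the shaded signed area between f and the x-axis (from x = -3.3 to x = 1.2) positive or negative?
negative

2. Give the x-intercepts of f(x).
0.747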